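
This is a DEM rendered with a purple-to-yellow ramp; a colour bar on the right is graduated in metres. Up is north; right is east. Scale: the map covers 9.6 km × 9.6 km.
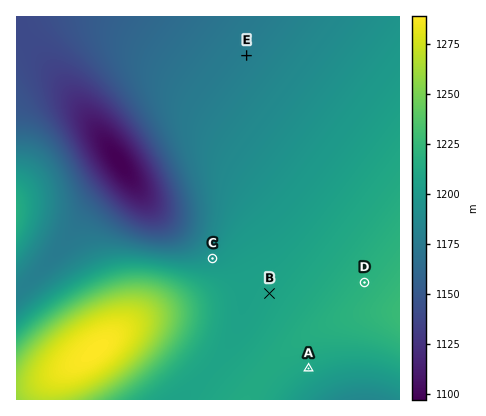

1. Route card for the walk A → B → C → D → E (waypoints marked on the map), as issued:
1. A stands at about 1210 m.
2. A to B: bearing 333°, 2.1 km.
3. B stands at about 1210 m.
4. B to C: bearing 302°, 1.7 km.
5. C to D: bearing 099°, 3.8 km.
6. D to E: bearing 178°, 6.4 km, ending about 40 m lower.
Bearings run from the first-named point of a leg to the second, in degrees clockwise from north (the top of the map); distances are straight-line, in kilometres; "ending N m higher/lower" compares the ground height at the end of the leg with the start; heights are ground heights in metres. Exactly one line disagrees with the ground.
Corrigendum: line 6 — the bearing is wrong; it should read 333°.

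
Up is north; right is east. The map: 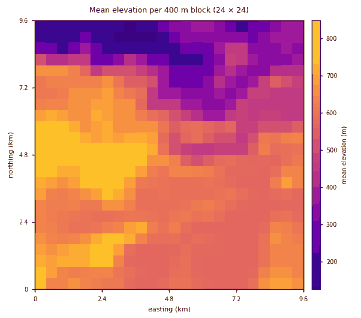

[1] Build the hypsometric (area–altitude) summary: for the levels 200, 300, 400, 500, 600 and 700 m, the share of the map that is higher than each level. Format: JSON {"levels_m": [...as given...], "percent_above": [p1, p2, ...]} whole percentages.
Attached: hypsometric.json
{"levels_m": [200, 300, 400, 500, 600, 700], "percent_above": [96, 90, 80, 70, 39, 13]}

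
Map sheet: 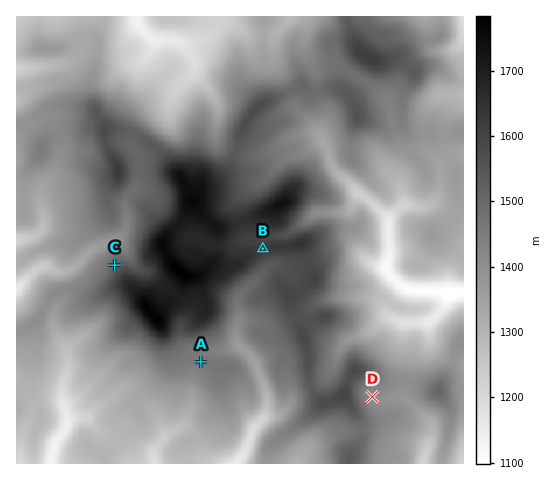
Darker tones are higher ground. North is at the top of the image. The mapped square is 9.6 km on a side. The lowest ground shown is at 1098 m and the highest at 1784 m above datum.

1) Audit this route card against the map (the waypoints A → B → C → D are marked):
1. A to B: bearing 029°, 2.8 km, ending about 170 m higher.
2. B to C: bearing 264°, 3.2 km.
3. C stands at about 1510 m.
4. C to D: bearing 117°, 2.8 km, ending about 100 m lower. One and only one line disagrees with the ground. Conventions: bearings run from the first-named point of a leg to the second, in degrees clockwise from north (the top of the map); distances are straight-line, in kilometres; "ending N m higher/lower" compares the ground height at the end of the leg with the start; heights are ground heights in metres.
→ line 4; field distance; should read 6.2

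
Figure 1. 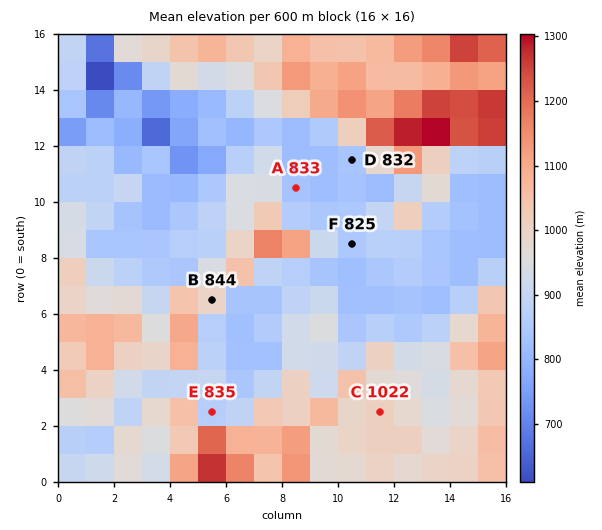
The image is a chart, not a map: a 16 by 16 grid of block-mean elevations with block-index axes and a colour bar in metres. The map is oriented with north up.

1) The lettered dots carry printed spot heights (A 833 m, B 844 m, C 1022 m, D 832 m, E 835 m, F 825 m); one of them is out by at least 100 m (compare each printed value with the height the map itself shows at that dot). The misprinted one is B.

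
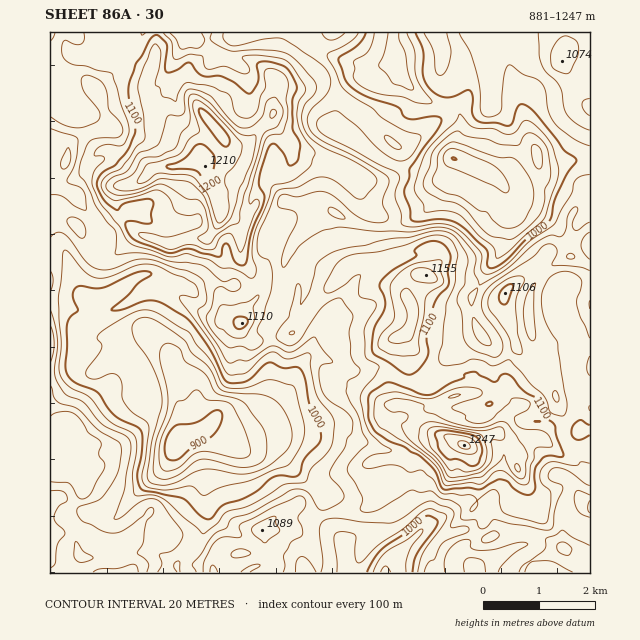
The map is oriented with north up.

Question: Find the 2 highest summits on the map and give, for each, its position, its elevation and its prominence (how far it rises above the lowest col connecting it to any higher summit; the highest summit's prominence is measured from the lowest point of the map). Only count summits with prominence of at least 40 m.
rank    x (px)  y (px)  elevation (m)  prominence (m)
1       464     445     1247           366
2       205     166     1210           155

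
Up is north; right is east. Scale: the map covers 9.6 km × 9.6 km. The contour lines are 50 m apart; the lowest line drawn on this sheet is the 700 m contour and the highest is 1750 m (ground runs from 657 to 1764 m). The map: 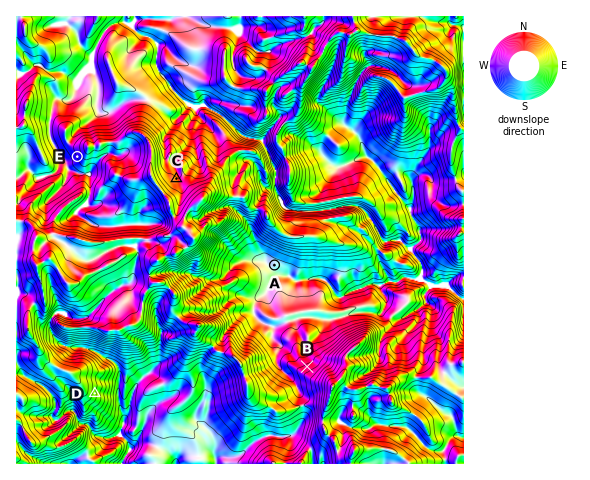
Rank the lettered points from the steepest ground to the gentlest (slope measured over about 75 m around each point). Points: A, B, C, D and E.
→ D E B C A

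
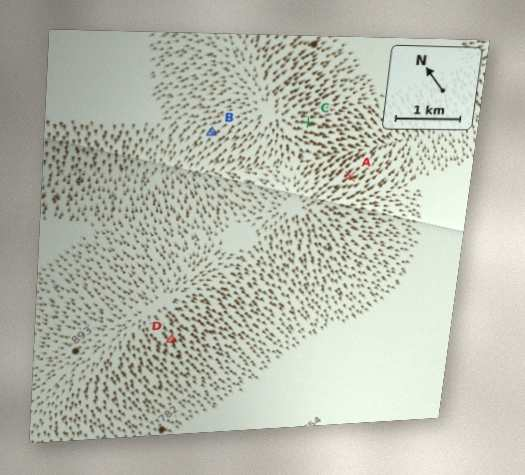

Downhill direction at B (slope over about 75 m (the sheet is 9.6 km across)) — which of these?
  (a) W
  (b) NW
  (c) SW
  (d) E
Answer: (a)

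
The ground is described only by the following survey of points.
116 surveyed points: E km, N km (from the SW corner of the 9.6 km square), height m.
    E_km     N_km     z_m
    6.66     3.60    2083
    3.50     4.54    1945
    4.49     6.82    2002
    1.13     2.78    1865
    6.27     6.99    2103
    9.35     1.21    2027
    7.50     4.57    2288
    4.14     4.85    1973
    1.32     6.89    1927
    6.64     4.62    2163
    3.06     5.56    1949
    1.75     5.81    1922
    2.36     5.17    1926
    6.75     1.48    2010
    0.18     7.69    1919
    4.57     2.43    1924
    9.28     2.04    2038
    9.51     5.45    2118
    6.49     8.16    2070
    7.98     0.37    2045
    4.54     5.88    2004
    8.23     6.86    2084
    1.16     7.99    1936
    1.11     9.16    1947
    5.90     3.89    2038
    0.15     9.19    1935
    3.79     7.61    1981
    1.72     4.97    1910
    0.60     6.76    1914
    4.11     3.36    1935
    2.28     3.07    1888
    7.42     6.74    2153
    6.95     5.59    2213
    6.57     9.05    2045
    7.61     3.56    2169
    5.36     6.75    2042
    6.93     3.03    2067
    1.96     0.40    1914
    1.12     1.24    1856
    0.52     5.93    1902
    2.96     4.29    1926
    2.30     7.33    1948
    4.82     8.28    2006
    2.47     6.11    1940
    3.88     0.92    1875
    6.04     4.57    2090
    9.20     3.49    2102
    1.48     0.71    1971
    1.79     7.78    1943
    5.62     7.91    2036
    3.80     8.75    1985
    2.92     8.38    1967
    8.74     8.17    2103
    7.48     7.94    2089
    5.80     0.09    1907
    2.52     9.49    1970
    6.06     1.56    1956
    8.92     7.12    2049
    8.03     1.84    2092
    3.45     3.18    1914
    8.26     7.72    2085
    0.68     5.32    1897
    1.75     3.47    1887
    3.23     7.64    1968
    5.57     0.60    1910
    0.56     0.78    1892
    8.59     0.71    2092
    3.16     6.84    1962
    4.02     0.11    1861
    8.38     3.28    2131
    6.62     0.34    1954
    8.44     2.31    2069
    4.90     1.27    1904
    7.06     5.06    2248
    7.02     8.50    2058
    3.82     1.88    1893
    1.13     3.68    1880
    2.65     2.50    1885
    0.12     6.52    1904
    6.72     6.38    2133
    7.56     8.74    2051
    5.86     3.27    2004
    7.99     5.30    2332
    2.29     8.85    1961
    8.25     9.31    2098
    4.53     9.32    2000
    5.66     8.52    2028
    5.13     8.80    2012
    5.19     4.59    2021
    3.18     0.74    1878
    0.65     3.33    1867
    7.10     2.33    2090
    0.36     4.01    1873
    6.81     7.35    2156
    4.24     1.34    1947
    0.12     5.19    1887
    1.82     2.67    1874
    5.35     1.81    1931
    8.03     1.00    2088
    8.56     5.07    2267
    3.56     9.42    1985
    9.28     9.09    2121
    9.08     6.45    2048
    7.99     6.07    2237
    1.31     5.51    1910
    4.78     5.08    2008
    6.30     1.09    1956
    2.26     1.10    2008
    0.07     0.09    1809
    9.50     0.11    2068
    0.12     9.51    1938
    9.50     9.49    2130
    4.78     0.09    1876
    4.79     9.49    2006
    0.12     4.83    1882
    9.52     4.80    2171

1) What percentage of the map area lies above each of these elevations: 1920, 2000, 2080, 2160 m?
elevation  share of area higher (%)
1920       76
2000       44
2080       23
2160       7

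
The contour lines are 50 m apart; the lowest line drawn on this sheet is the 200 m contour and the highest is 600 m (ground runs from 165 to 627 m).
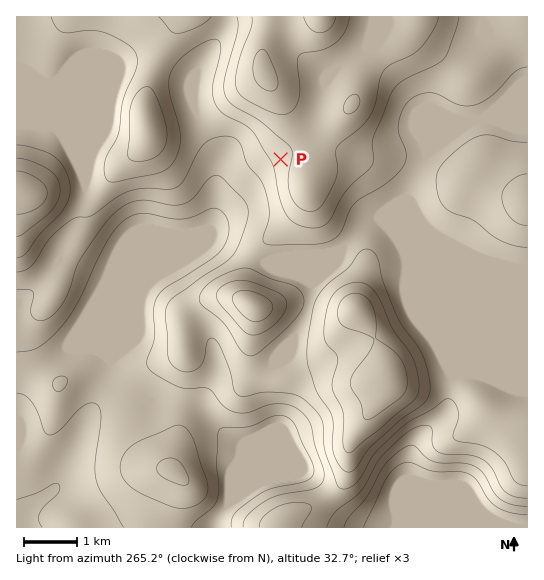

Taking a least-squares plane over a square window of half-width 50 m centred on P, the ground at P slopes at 8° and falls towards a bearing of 256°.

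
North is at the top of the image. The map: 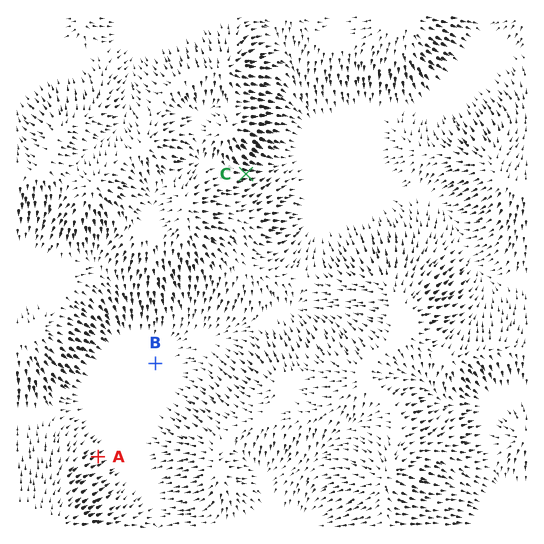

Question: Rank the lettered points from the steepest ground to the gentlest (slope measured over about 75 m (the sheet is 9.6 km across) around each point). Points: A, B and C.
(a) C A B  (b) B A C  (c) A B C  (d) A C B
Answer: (a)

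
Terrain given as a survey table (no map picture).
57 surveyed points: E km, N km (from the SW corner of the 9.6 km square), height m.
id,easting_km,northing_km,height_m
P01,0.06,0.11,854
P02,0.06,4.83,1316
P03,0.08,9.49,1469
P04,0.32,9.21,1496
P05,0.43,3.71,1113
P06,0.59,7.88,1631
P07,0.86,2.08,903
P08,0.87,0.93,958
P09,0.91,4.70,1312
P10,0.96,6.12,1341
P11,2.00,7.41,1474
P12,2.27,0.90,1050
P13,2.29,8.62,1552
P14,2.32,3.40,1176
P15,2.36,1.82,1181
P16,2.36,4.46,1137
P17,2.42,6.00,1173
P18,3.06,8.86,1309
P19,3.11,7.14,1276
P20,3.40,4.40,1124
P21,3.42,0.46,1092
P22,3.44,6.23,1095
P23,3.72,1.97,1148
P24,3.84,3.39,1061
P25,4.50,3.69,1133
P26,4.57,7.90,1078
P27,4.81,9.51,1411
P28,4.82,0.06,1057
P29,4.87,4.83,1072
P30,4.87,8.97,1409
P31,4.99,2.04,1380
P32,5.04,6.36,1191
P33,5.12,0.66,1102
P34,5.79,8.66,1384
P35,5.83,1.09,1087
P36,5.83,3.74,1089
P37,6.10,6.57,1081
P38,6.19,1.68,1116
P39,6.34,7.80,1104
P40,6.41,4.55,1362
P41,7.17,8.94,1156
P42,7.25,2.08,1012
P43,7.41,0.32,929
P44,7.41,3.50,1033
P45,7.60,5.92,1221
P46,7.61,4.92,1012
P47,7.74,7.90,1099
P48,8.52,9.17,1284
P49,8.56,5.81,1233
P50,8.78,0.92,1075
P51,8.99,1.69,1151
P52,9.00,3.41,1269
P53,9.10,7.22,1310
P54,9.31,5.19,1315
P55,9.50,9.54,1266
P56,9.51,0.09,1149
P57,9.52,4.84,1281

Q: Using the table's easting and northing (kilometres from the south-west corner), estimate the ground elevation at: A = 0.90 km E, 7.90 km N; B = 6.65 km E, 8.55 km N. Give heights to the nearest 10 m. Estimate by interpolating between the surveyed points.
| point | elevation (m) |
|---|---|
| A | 1500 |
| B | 1140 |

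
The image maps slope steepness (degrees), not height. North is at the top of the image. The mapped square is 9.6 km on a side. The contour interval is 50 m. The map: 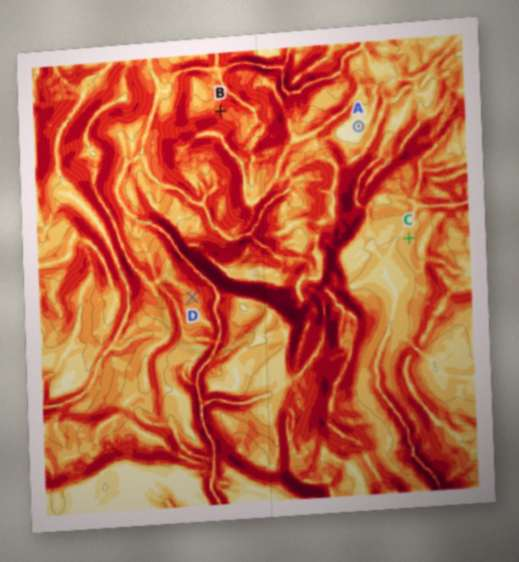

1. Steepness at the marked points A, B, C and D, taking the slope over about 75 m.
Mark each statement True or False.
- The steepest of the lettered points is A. False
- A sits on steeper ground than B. False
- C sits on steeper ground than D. False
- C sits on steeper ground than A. True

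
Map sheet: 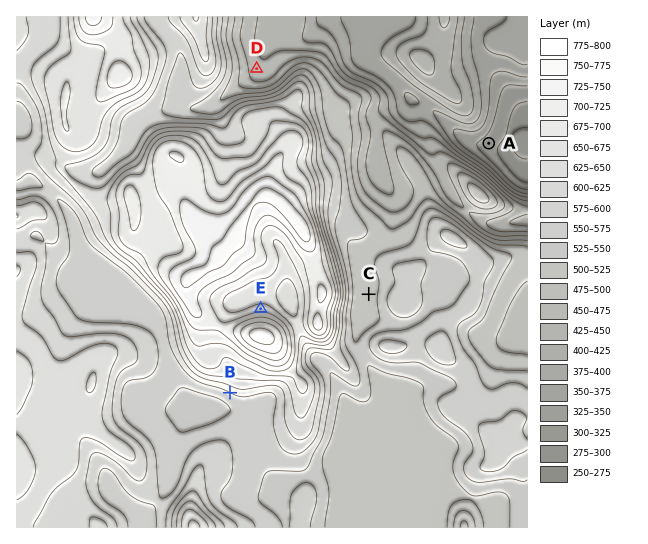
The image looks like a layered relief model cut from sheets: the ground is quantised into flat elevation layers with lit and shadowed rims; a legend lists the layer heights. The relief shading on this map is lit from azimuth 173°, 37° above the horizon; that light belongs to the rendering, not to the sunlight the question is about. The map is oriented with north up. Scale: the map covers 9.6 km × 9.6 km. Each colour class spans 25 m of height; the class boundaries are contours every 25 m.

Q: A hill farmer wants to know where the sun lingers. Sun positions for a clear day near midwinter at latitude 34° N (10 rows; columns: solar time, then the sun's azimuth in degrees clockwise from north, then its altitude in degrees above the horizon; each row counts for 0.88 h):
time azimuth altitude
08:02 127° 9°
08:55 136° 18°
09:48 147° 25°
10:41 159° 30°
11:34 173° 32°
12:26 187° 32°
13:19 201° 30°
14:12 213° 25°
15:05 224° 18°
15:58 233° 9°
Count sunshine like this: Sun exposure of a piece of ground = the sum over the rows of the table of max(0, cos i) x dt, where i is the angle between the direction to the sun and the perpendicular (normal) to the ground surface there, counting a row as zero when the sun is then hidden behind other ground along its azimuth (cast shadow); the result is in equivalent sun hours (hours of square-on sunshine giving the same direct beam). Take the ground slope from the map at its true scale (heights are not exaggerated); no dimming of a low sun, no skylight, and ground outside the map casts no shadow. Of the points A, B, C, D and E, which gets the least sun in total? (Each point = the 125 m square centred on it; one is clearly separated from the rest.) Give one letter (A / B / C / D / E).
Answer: E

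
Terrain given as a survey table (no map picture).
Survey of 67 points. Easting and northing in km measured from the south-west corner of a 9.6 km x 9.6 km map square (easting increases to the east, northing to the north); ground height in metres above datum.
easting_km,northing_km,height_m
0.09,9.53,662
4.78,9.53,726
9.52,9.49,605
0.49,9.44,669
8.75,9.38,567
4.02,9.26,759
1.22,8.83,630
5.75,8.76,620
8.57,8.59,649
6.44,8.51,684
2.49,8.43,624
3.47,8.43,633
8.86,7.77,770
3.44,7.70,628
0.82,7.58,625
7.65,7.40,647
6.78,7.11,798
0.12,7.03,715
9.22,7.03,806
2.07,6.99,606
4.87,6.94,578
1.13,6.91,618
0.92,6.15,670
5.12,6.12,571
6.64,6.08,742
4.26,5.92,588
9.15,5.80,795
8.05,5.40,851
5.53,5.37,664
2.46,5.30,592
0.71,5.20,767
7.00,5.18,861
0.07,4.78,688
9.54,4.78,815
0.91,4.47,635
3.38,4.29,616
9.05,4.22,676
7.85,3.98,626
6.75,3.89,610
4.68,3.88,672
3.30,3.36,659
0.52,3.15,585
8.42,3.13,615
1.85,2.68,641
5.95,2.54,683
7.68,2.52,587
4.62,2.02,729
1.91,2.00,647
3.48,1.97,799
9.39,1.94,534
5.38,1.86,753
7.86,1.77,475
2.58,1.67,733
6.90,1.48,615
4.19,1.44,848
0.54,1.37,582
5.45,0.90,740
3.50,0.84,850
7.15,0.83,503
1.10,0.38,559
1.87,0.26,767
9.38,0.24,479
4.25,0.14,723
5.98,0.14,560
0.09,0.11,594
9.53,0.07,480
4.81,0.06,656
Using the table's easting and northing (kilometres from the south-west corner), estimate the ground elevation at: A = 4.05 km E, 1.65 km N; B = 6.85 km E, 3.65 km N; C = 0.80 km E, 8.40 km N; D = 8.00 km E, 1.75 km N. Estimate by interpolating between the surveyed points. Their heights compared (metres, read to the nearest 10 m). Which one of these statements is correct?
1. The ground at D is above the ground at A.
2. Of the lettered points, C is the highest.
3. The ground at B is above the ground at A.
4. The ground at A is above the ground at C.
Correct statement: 4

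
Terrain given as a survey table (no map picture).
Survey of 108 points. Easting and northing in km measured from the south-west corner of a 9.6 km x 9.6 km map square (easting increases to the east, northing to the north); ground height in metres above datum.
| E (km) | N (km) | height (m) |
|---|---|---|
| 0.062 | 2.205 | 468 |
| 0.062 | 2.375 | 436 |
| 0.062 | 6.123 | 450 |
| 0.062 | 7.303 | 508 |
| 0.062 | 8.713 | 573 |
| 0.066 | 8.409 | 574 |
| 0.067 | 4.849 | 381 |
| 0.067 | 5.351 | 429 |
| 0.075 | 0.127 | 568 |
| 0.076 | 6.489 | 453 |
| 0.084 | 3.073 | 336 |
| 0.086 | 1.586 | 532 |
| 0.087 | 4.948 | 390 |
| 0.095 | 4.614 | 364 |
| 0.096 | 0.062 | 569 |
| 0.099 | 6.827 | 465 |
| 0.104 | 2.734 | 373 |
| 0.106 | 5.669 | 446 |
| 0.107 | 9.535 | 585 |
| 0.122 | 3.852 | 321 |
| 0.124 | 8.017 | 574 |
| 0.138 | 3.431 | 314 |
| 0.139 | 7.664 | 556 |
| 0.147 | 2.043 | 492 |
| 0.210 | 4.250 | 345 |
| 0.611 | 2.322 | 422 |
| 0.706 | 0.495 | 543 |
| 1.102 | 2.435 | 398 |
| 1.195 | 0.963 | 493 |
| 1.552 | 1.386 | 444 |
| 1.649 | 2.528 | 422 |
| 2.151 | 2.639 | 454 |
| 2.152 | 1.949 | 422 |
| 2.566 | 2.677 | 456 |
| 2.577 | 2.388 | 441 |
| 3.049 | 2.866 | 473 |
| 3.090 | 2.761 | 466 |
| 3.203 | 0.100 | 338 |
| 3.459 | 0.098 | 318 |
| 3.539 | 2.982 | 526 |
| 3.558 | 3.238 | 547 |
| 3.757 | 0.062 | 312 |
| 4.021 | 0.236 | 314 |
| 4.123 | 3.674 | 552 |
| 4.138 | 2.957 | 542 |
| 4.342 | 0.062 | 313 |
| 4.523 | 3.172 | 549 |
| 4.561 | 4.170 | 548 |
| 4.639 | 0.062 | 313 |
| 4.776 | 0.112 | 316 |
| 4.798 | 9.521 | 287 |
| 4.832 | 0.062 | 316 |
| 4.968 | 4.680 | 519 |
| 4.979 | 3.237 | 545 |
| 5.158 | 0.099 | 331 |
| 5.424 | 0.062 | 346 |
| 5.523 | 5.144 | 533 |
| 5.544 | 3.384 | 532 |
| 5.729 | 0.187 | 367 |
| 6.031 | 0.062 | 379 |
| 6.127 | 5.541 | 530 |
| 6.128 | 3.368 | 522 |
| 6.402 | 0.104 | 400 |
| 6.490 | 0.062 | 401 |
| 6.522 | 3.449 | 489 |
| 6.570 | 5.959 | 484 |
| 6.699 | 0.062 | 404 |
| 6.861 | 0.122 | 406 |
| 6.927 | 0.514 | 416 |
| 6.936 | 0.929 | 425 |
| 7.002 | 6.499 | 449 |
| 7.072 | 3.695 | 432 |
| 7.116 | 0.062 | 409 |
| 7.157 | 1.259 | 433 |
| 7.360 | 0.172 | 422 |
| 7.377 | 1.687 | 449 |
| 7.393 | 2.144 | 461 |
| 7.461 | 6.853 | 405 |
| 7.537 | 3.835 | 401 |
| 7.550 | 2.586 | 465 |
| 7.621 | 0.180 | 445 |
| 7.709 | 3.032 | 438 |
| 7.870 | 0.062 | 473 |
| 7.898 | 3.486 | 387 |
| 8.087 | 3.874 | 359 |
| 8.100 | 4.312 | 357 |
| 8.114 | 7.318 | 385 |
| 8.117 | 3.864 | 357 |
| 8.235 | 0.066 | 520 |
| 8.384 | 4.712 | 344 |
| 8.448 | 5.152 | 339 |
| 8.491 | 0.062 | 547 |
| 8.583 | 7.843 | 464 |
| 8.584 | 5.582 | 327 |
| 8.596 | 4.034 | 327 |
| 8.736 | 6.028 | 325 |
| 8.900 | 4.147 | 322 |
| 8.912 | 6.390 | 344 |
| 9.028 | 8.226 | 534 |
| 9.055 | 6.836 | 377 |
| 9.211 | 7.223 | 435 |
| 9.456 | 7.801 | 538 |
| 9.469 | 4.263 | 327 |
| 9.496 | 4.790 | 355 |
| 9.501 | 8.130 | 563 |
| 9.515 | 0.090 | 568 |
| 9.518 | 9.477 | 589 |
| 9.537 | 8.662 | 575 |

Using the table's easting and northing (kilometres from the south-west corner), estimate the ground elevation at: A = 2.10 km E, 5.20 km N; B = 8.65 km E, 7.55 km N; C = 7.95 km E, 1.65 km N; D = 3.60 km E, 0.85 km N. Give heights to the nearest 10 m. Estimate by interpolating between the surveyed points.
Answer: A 430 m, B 430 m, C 500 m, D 330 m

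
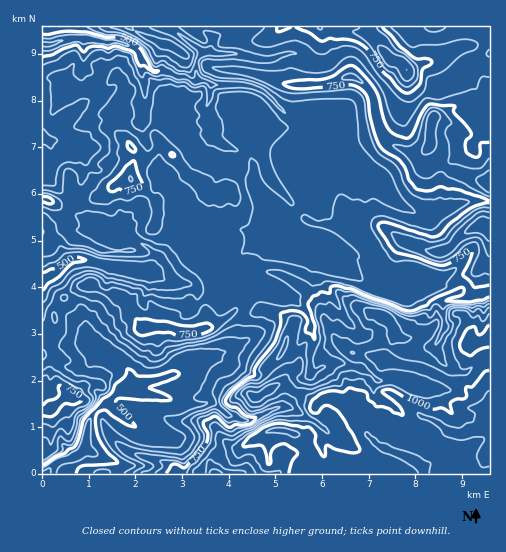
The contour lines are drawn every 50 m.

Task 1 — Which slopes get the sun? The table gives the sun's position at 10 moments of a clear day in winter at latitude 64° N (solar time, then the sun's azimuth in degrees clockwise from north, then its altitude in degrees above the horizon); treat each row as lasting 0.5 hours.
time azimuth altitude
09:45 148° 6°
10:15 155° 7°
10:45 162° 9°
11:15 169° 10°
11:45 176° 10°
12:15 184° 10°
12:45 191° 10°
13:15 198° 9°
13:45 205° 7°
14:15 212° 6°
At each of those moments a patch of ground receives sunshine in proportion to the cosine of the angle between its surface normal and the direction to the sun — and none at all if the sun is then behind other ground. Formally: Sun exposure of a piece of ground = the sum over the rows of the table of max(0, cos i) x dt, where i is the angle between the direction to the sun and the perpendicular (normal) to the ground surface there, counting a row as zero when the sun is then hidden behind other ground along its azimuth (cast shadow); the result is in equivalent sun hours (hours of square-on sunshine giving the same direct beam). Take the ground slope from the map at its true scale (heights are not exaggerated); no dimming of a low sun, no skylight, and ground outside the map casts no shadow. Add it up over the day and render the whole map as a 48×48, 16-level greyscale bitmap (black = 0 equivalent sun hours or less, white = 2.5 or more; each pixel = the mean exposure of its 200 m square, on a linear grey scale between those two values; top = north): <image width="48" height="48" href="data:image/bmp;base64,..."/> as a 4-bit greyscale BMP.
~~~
<image width="48" height="48" href="data:image/bmp;base64,Qk32BAAAAAAAAHYAAAAoAAAAMAAAADAAAAABAAQAAAAAAIAEAAATCwAAEwsAABAAAAAAAAAAAAAAABEREQAiIiIAMzMzAERERABVVVUAZmZmAHd3dwCIiIgAmZmZAKqqqgC7u7sAzMzMAN3d3QDu7u4A////AMIiIREQABERJe3ribcyI0VodEVXdVVVaP0wAAKtpzAAA3ecl1YyMzQxE2eFETVWaFzZAUuTAAAAADZqt1ZmUkITWIQRI0RDMnbrRpYAAAAAAUMBeYmpYxJFhRIzRGiYU5upZWEAAAAAFTAAAmdSESVmQjRDRWU1d7qXhTAAAAESQwAAAAAABIZmM0Mlh0EBJImM9wAkMhAAAAAAEAAASXZ2QiE3MAFmVhOb3UMyEREAAAFXpQAAJXdkMQVhAAERExIxA/cSM0QyEAAmNZMiEDIRIWUAAAABETMAFFdjMzMiEQAAABUwAAAAAAAAEkVSMhAAAAV2iGMyIhAAAAAiAAAAAiE1eFEAEQAAAAEom7dDIhAAAAACAAAAN6p1MQFGIBAAERN629qFQyIRAAEQARJ5hCERAAR5lUMRI1e93Kz+yWQxAAJBEVhBAARlQRRnjFdkNGnNypzv/7ZDEAFCAlIAAkdliiEiI0dVVnmGZ3dERplkMhEkFEABeHQhFGEiIUVHd4dlEAAAABRlZVQSJyEXmXMRABZyACJ4mnlkABAAAREzNTEAMwBoQhAAAAEgABOIyqlzEQAAABIiEAAAEAJBAAAAAAAAABEa21IQEAAAA0MiMREkIAIAAAAAAAAAAQABIxAAAAACVmU0RWhyAAAAAAAAAAAAA3EAAAAAAAJohkRFhlMAAAAAAAAAABEARqggAAAAEjaIUzRDEAAAERAAAAASWccgJ8mFJZmsqIh0MzRTIiEjMzIAAASM2621JTe+1hAAKslTRERVRERERDMhADiWMAKtmSZhASRGvJZUREREVEREVEQzNqYQAAA9+3ZlNFZmQ1VERERVVERFREM0RjAAAAABVJlUZ3hlU1VVVnd2VEREQ0REMQAAAAAAAPpXm7mZVUREaZmXRERUM0REMQAAAAAAAEEmRorLpjRFiHd0REZDNEREMhADd1QhEwAyETectBNYcyQzRXUjVEREMzNpupiIrAA0IgBFIzR5YxADRlI1RERDNEV5iIiHUxAQEBERNVeCAAATVTNEREQ0RWiHd3UxACEAESMiRXpgAjREVERTRDRVV6yod2QQADIRERNXQmMSM0REVVVTMlVVaMuER2UxEjMyRmZiE1ETRDVVVGZmI0RFWIMAJUNEMGd4hoYQAhEjRDRVVFZlVkREVzAANURlNHdDVjIRESM0Q0VEVUIUdVVEZyAAJXYyZGd0I1REIkVVQmVVVTBHVVVVViEhESElQ1VnQhRkMkZlVDVVVBV2ZmVVZDNEEAAjI1RWZkI2QzRERCMzIFzd3LqZoySZQAAAJFRENFYyIhEAAAAAKvuZu9//kTjcYRIzMzRDIzRCAQAACf7v1yAAAAJVAYu7ZENEQwAkJDERACStaFMhAAAQAAAABM1yWYZERAABEAABBt24UAAAARAAIyAAKaQQATZkRQAAAAAAbLtQExZnmql3eHZFqiAAABJFVGEAABFN+SABh1NERYmZmqzeowABIzMzRJqZnP/8IAAnRpZDMjeImWRUQwASNFVERA=="/>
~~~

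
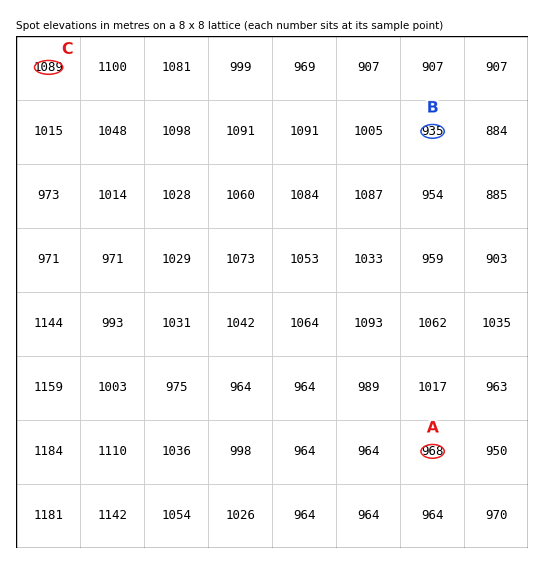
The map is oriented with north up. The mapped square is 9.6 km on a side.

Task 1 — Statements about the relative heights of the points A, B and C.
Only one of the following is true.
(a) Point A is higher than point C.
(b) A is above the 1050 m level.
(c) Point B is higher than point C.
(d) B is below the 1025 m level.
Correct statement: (d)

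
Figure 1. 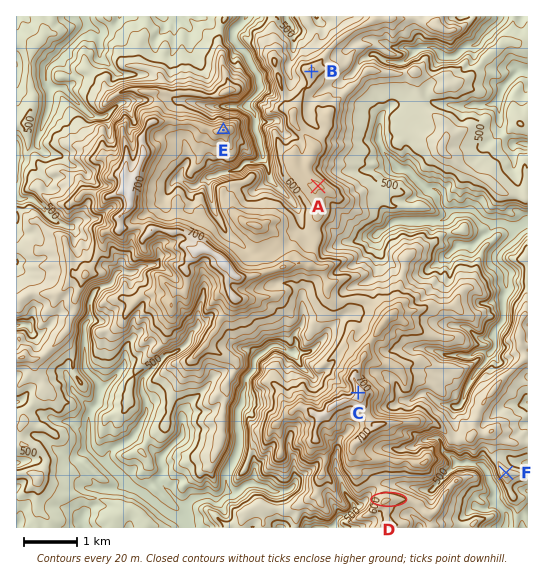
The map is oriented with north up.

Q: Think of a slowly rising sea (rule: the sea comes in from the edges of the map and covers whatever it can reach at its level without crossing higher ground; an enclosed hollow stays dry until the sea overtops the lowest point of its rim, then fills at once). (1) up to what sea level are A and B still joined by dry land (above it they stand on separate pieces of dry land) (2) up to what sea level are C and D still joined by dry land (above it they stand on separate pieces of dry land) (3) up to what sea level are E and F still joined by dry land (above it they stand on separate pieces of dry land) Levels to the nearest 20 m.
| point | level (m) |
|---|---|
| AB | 600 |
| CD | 580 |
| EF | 520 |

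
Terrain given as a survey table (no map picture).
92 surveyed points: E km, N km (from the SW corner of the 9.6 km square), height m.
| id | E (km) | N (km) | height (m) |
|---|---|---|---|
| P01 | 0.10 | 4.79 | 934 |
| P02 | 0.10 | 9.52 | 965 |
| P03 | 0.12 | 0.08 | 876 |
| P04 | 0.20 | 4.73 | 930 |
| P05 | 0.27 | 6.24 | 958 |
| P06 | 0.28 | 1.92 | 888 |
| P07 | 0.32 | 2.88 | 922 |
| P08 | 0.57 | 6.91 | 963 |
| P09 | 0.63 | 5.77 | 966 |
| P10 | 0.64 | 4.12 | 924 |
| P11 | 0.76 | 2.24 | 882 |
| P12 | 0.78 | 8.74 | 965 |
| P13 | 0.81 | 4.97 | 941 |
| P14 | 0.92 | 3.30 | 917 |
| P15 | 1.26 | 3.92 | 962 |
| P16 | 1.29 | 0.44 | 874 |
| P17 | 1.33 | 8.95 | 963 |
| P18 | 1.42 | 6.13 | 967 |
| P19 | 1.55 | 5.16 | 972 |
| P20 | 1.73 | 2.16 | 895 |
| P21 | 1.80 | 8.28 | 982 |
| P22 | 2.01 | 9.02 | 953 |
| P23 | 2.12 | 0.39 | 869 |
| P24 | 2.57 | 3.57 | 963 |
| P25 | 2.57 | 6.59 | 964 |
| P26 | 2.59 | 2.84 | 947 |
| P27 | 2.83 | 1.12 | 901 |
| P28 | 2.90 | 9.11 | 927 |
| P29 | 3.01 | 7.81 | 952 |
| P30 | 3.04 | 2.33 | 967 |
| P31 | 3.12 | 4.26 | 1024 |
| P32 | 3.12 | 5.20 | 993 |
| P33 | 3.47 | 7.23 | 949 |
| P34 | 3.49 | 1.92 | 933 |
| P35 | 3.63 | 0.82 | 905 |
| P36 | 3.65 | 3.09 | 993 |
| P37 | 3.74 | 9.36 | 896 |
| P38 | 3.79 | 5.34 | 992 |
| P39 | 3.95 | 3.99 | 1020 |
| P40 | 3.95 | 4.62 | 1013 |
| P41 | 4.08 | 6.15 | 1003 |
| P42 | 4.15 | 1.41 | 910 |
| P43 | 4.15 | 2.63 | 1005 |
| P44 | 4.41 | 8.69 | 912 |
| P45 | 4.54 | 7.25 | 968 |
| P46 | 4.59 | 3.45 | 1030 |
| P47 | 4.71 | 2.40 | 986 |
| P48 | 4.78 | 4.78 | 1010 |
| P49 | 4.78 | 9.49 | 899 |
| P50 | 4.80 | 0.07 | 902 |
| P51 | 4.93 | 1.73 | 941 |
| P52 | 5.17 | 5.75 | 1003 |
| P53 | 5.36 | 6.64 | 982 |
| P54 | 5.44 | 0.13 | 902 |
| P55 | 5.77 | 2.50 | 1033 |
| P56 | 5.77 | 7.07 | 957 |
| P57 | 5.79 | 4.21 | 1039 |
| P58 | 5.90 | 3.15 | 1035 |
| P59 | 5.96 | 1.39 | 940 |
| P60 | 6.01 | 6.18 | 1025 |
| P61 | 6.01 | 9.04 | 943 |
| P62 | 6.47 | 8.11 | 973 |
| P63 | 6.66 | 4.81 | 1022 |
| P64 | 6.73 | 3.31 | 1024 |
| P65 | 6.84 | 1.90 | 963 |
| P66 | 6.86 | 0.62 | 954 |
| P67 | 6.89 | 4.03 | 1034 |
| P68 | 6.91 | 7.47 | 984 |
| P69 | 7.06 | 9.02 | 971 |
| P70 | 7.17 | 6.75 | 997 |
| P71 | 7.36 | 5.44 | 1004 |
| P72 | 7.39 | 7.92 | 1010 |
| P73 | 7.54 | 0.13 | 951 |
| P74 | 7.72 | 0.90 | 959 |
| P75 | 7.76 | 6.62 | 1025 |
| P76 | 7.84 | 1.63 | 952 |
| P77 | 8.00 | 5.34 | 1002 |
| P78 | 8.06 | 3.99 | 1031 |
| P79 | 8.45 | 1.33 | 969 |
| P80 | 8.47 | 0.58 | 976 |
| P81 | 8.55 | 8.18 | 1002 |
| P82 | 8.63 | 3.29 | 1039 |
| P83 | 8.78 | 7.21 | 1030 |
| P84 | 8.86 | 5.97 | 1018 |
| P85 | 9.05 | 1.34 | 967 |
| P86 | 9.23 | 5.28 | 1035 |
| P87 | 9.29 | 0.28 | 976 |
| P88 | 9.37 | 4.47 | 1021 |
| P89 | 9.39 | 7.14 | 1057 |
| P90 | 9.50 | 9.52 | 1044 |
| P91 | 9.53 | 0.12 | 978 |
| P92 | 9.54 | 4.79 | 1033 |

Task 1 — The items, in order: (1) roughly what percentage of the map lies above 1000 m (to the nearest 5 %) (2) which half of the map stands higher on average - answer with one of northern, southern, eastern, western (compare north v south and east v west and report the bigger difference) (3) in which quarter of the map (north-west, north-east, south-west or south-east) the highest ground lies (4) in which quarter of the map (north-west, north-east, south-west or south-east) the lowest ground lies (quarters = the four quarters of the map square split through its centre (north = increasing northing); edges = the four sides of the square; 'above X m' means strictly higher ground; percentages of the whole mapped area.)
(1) About 30 % of the map lies above 1000 m.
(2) The eastern half stands higher on average than the western half.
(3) Look to the north-east quarter for the highest ground.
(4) Look to the south-west quarter for the lowest ground.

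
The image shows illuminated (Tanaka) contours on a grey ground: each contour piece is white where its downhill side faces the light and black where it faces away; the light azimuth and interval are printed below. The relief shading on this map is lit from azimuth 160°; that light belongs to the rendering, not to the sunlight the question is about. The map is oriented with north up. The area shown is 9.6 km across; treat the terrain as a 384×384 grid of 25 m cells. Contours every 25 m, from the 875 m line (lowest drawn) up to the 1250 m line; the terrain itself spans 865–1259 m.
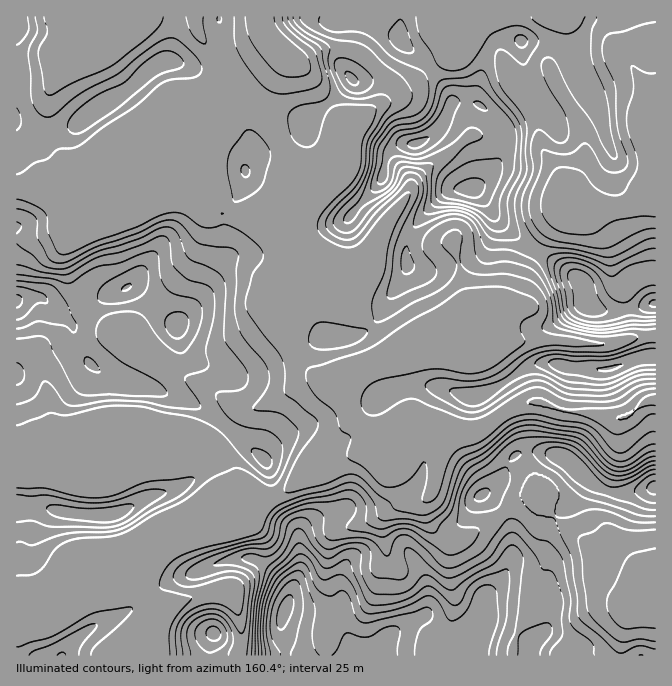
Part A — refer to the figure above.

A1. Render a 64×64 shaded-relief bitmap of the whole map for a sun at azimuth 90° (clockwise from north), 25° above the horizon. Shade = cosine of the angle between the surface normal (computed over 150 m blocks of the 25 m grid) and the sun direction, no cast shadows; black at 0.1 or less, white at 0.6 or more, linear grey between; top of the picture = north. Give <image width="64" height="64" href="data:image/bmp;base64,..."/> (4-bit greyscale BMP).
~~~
<image width="64" height="64" href="data:image/bmp;base64,Qk12CAAAAAAAAHYAAAAoAAAAQAAAAEAAAAABAAQAAAAAAAAIAAATCwAAEwsAABAAAAAAAAAAAAAAABEREQAiIiIAMzMzAERERABVVVUAZmZmAHd3dwCIiIgAmZmZAKqqqgC7u7sAzMzMAN3d3QDu7u4A////AHiInNy6qqqFNXrMcAKLy6mZqqvMuqqZzuua3cqqvKibiId5zMuqqoQkad6QAovMuYmpm8y7qpm+65nN27vduZqqmHebzLqqhCRp75ABnNy5mqmavLu6ma3sqazdzdy6qqqqmHiru6qWNGnucACM3bqruYmru8qIrO66m+7dy6qqqqqqmJmruqllecxQAHztyqzamIib24ec7sua3+3LqqqqqqqqqZmqqZiJqUAAW+3Kreypd4vbdozuy6rf/bqqqqqqqqqqqpiYmqqoUABK7smu/aqGe8pmi93bqt/tuqqqqqqqqqqqmHd5u7liADjfyb79qpd7yXZ5vdyr3+y6qqqqu6qqqqqpdmeauXUyNr/Jre25iJzJdmec3Lvf7KqqqqrMuqqqqqqHZmeIiIZFrtmM7bl5vcqHZnrdu97bqrqqqrzKqqqqqqmId2Z5l0Wu2XrdyHrdyod1ac3L3cuquqqaq7uqqqqqqqqZh3d1Na7aibynjNypmHZpzLvduqqqqpmaqpmbzLqqqqqqmFIlvty6u5eMyoiZh3nLq8uqqpmqqYiZmZve7KqqqqqpYjaszLzMuZqnZomZibuqu7qpiJmqmZqpmb3ty6qqqqqFRXq6vN7bqpdTWKqru6maqph3iKqau6qYibzN3Kqqqql2aJmb7su7uEEmrMy6qZiYiIh3qau7qph3iavNyqqqmrqIh4reypq6URSL3Lqph3iZh3eqqqqqqpiJmavMuph63KmYis26mapzJHm8yqhmi8uFVaqqqqqqqqqpmau6lnz+upmavKqYmoQ1aJu6hme+/YU0qqqqqqqqqqqqmql2jP/Kqqu6qqmallZWealmi+/9lUSqqqqqqqqqqqqql2is3tuqq7qqqZqod1RHmHet//2XZqqqqqqqqqqqqql3iqvN3Lqquqqpm6mYZDWJmazv7Jh3u6qqqqqqqqqql4mqq7vMy6qqqqmqqqqWRXmqq83bmIi7uqqqqqqqmZiJq7qqu7zMuqqqqqqpmqp2ebu6vMuod6qqmruqqZiImavMuqq7u7uqmauqmYd5zLqaqqqqqrqIq7mIqqqZmJqrzLuru7u7uqmIq7qId3nN3LqYiJmbzcu7uXiJmZmru7zLqqvMy7uqqYiaqoiImavdy4Zomavdy8y5eImaq7u7u6qqu8zMu6qqmZmZiJqpiJvLhmiYrN26zKiIiau7u6qqqru7zMy6qqqqqpmZqqqXZ4l2iZmbzLq7mIiau7uqmZu7u7zMzKqqqqqqqqqqqqmGVmeqmZiKqqqYiJvMuqmIrMu7zMzKmZq7uqqqqqqqqph2eKqpl2aIqpiJvMuqmHi83MzMy7mIiavMuqqqqqqqqZiZqZmZh3i6qZm8y6mHeL3d3MzLqYiJq7u7qqqqqqqpiIh3Z5q6mcupqrzLqYd4vd3d3LqqmZqqmau7qqqqqqmYZDRoq7qZ3Kq7qrqpmZms3e7cuqqaqqqHm7u6qqqqqqlRA3q7uXfcu8upmau6qqvN7tyqqaqqqpd6u7u6qqqqqFADi8ynZru8ypiIm8y7qrze3Lqqqqqql2iru8y6qpmYQASM3Kh3qqu5iYiKzcu6q83cuqqqqqqoZpq7zLqqmYcwJq3rmam7updomYi93Lu7vMy6qqqqqqlkerzMqZqph0JHvdqJqrzMllaJiJvdy6q7vMuqqqqqqXR7zMuXiqmHZWm8yXeJvN24ZniIis3cuqq8y6qqqZqqdHvcuoZ5mYmpmrupd4i83cqHd3d4rdy6qry6qqmHi8uFaty6hVeavMu6qpiIiM3duqmYh2aL3Lqqu6qqmGWM7aZYzLqENqzu26qpmZiIvN26qqqZdnrLqau6qqqoVHvvyFWcynM3zv7LqqmZmZm8zKqqqqqZiaqZq7qqqqlkWM7rY1ipZGrv/sqqqqqqqru6qqqqqqqpmZmZq6qqqpZFjO6kE2d4vf/+yqqqqqqquqqqqqqqqqqqqYeby6qqqWM2z+gQN4rO///bqqmaq6q6qqqqqqqqqqqpdovLqqqqlQGf+jE3ibzv/+uqmJq7qruqqqqqqqqqqql2i8yqqqqnEG7pZVaJq87/7KmYiby6uqu7qqqqqqqqqXeLzLqqqqggS6iah3iavv/bqph5zsq6qqq7qqqqqqqph4q7qZqqqDAneLy5mZmu/8mbqHrduqqqmry6qqqqqqqYiruZm7upQRRorNypmJ3/qKy4jO26u6mJvMuqqqqqqpiKupiby6lzE2d4zbqYnf6ovKid7Kq7uYibzMqqqqqqmZqpiJq7qpU0eFSMypm+/JrLmK7rqsy5d4m8zLqqqqqpmqmZmru6l2Z3U1q5m97am8qIvuuq3cmHeJrMzKqqqqqpmZmZmZmah3hjSKq97bmruYnO26rdyph3iavNyqqqqqqqqZh2V7ypiHRIqs7bmruoit3bqt3LmYiHiKzLqruqqruqmFI4zLmYdnmZvdqaypib3cuq3dupmYd3iru7y6qry6qXMmrLqIiJqoityZvKiKzdyqnd26qZmHZom8zLqry7qpYki7mHiau6l5u5rLmJvdy6md7bqqqZh2eKzLqbzLqphUaZl2eLzLqYipisypm93KmZ3tyqqqmYd4q8qazLqpdVZ5mHd6zbqqmJiK3Lqqzbqqne7LqqqqmIibuYrdupdEV4mpiIrcqqqZmJrMupq8uqqu7suqqqqpiJu4et26hCR4mqqZmtyqqqqZq7qqmauquq"/>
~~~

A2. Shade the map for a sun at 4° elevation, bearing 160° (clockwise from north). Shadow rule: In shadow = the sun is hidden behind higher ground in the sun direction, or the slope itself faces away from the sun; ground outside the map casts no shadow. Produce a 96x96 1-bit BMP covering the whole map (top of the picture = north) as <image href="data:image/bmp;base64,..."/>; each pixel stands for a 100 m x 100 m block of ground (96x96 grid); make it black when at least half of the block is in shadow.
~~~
<image width="96" height="96" href="data:image/bmp;base64,Qk2+BAAAAAAAAD4AAAAoAAAAYAAAAGAAAAABAAEAAAAAAIAEAAATCwAAEwsAAAIAAAAAAAAA////AAAAAAD8AAGAPAAAAAAAAD//AAEAPAAAAAAAAH//gAGAPAAIAAAAAf//wAPwfAAeAAAMB///4AP/fgAfgAAPD/7/+AP//gAf4HAPD/7//gP//wAf+HgGD/x//4P//wAf/HgAAHw//+P//4Af//wAAHgf//P//4cf//wAAHAAYAv//8ff//4AAAAAAA/5/8f///8AAAAAAA/g/+f///+AAAAAAAf4//e///+AAAAAAAf////////AAAAAAAf////////gAAAAAAf////////0AAAAAAf////////wAAAAAAf////////wAAAAAAf////////yAAAAAAf////////iAAAAPgP////////gAAAH/4D///////HAAAD//+B///////AAAAD///gf//////wAAAD///8P//////4AAP7////P//////8AAf/////v//////+AA/////////////+AB/////////////+AD/////wf///////B/////+Af/f////////8//AAf/f////////8AAAAf+f////////8AAAA/+f////////8AAAAf/b////////8AAAAP/x/9//////8AAAAP/z/4//////8AAAAP4T/wf8P///8AAAAPgD/8MRz///gAAAAPAB/vgP9/wPAAADAAAAgP////gCAAAPgAAAAH///+AAAAAfAAAAAAP//8D8AAAeAAAAAAD/////AAAYAAAAAAD/////8AAAAAAAAAB/////8AAAAAAAAAAf////8AAAAAAAHAAP////4AAAAAAA/wAEH/wAAAAAEAAA/wAAD/gAAAAAOAAA/AAAD/gAAAAAPAAAcAAAD/wHgAAAPgAAAEAAD/4P/wAAPwAAAOAAA+wH//hwHwAAAHAAAcAF//78D4AAAHgAAAAE///+B4AAAHgAAAf/7//+AwAAAHgAAA//7///AwAAADgAAA//////gYAAADwAAB//////geAAADwAAD//////wfgAADwAAD//////8f4AAD4AAH//////+fwAAB4AAH///////QAA+B8AAH///////AAA/B+AAH//////+OAA/g/AAH//7///+eAA/wfAAH//z///8GAA/4PgAH//z///4AAA/4P8AH//i///wAAA/8H/gH99AP//gAAA/+D/gDwYAD//AAAA/+B/4DgAAB/+AAgA/+A/8DAAAA/8ABwAf+Af8AAAAAPwABwAf/AP8AAAAACAABwAP/+H4AAAAAAAABgAP//hAAAAAAAAAAAAH//gAAAAAPgAAAAAH//wAAAAAPwAAAAAD//wDgAAAP8AAAAPD//4HgAAAP/AAAAfx//4fAAAAP/gAAAf4f///AAAAP/wAAA/4P//+AAAAH/8AAA/4P//0AAAAH/+AAA/wv//wAAAAH//AAA/j///wAAAAH//wAAfP///wAAAAH///AACPvB/wAAAAD///AAAPOB/wAAAAB//+AAAAAB/wAAAAB//8AAAAAD+J+AAAAf/4AAAAAD8P/AAAAD/4AAAAABAH8AAA="/>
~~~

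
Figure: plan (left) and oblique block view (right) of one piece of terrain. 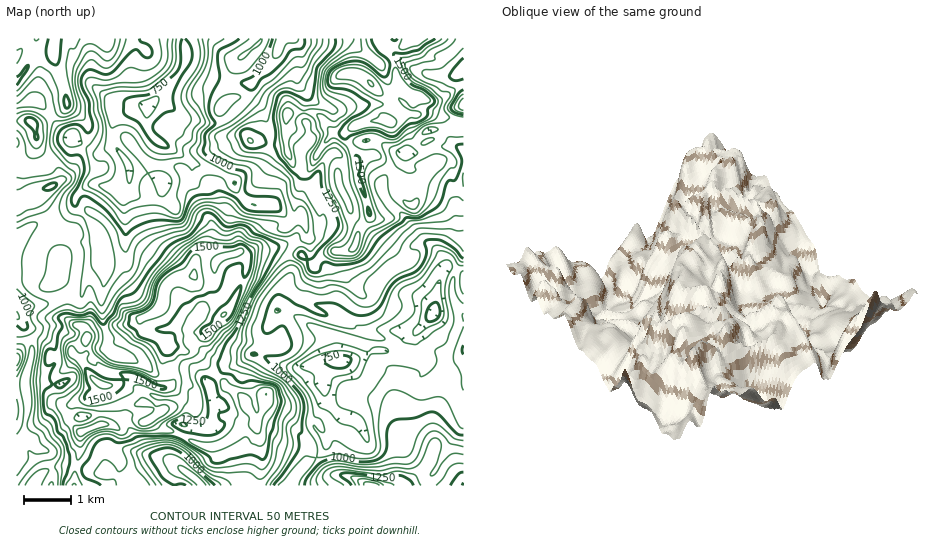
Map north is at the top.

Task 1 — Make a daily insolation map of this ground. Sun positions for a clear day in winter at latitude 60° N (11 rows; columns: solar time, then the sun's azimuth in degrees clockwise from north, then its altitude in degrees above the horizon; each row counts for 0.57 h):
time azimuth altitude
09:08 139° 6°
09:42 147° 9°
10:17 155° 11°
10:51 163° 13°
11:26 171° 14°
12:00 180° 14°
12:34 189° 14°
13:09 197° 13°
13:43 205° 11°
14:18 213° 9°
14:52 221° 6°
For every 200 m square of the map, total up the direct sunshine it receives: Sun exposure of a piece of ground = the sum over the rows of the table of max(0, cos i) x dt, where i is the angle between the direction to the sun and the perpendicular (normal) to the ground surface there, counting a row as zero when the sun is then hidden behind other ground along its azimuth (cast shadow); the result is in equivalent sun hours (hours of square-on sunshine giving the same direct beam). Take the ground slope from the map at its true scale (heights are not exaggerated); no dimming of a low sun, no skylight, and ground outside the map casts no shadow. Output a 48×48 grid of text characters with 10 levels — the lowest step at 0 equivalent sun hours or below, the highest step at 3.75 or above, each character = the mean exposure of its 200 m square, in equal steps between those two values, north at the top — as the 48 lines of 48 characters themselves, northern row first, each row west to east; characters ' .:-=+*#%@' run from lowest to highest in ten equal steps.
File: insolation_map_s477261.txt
=:.:--=**===-:::-::=-    .-..  ....  .-: :*%@%+=
-.:---+***++=--::.::-:  .--           :==%%#+==+
.:=+=-+++***+++=-:..:----=:            :.:----++
.+*+=-=++##+++***:. .-=++-.     .  .    .   .--:
=*+==:--+##***##=.  :::--:      :-#%*-  :       
#+==-.. :+**##*=:..::..         -#%###+.-=     =
- .:-:...::-==-::-==:...  ..    .*+==*#+:-==:.+=
   .=*=:...:.   .-++-::.   ..     ..    ..-=*=. 
.  .*@#-  .    . .:-==.    :=++*-     .: -+##+: 
*+:-*#*=:.    .....        -=-.:=. :+%@#*%@@*+=-
+=--:..--::.   .. .::::-: .:=+=-:-**%##@@%#. :+*
:+*:   :-:.-.    . .:===*#+-=-- :%%+   =%#+==::=
:=+:   ..  :-.    .-=*##@@#*+-:.+=:=..:::..    .
--:    ... .::..   ..:-++==+**:+#: --=*+. .::-==
      .--:......:.      ..:-+*-*=-:-=-+=....=**+
    :+=.     .   .       .:---+=-=--=::::::-==+-
 :-+*+-      .           .:-:-=--+=:+:.:-::-====
-=++=:                      .-+=-+*---..+-.=++=+
+**=:  :                     :-=:-+=--. :%@%%*==
%#+-.  .-.                     :-:-=:+*=*#@@%*++
*-.--:..:-                     .:. :.+%@%##%%%*+
:.::..::.::                         :+*****+#%*+
::-.  .....              .::=:   . .+*+++=:.=%@*
::::::::           .:.=*+-=++** -%@@@#**+-:=++##
--::--:.           :-=++-=+*#%#==*%%%#*+-+***=:#
::::::.          ::--=--=+*#*=+@%#*++*=-*@@#+-.-
=-:--.         .=+++==-.=##*=-+#%%@#=-:+###*=-::
**+=:          :-=*%*=::*#*+==+*#*+*+--+=--===-.
==-:           :-=++=: =**=====--=+=*#*+-::--==.
-:.        .  -*+==:..-**+=:.:++-:-++**==+=: .--
 -===-.   .:=+*+==-  +@#*=-  .:+##+=+****++.  .-
  ....- . -##=. .::-=#%*-:. .::.:+##*=:.::.  .::
 .. :  +-  .+@%-.::*@#*+:   .::---==+*#+:   ..:.
 :: -- :     .=+++-=*+-:   .:-+****#*=:---:--:.:
-::-:*+       .+#*#*==:     :==-:::::..  .::-::=
+:--:+#:       :::-++.               :-:.... .--
-:-:-.:=.  -*=   :::+-          ..   ::..::.:=--
.--    :+++==*%++==.:--          .............:-
.:-.  .-=##*-  -==-::-*=.:--.     ::...:...  ..:
::-+=-*%%#*+=+- :=+-:.:==:+++-:.  ... .....  ..:
-:=#*=.   :=- .*@@%*-:::=:=+++-:         .    ..
==**==  -*--#%@*: .-:...---=-+- .       ...     
=+++#+*%@@@%%@@@@=     -++=+-::           .     
: -+*+#*+==%@@@@@@@=.:+*=++==-::            ..  
..  :=++--=::===+#@@%#+=+*+==+=-            ::  
.   .:-==+=-:...:=#%#*###**++*=.           .-:  
.  --..::.-=:  .  :%@@%#****#+.  ..        ::.. 
 .-+-.    :-:.     -%%+==++#*-.:=+*#-     .. ..:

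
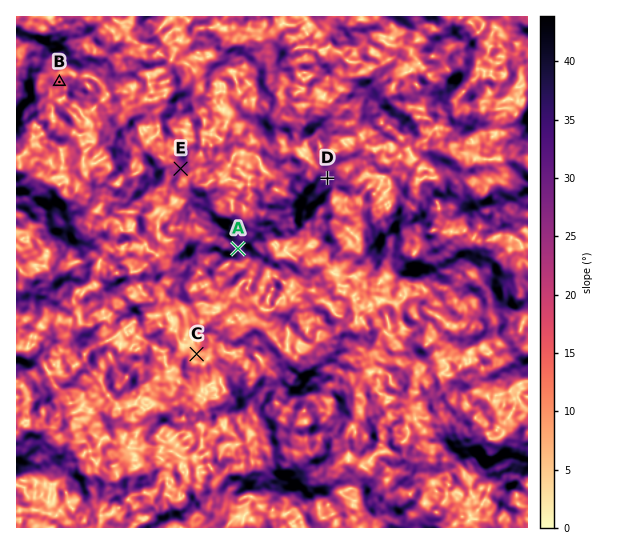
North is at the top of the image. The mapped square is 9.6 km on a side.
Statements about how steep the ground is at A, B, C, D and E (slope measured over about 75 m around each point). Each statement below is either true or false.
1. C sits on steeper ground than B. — false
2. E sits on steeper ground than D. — false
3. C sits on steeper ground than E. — false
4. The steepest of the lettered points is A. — true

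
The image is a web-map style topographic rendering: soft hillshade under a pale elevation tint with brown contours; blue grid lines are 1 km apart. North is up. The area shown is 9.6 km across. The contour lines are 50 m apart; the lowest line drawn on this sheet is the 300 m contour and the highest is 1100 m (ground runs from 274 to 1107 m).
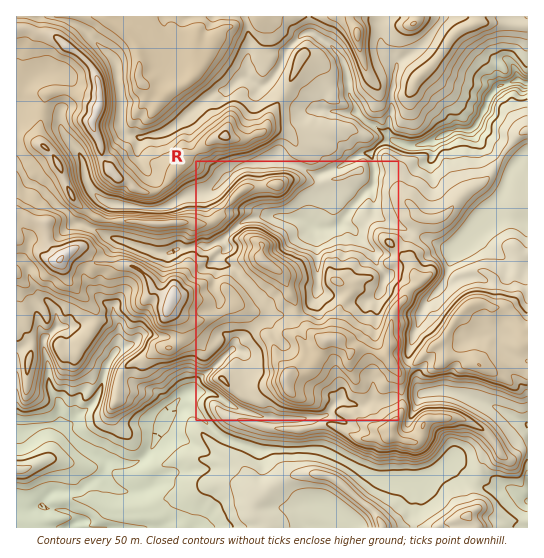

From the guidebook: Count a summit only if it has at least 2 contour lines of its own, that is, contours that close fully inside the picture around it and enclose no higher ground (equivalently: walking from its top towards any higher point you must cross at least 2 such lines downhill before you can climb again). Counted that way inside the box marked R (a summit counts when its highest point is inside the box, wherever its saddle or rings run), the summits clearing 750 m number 2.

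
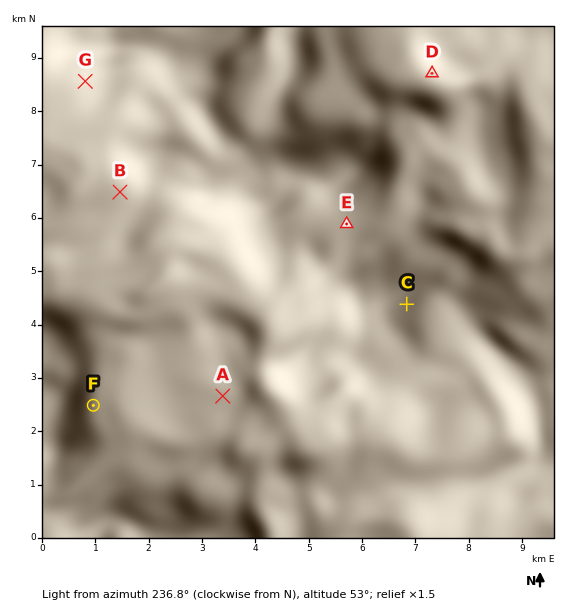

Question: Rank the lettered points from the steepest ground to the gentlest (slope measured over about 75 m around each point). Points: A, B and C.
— C B A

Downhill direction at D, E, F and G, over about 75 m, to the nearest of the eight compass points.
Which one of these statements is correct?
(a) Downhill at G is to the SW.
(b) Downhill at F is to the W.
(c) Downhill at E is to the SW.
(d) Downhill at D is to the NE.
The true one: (a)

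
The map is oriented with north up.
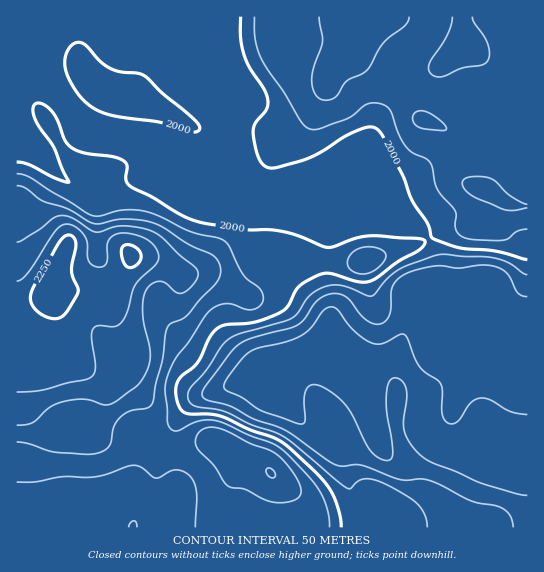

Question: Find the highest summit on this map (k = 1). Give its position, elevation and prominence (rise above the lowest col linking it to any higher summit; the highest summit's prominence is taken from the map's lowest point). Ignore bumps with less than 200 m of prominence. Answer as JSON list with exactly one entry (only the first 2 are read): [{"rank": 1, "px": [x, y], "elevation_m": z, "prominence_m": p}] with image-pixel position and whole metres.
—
[{"rank": 1, "px": [50, 293], "elevation_m": 2284, "prominence_m": 459}]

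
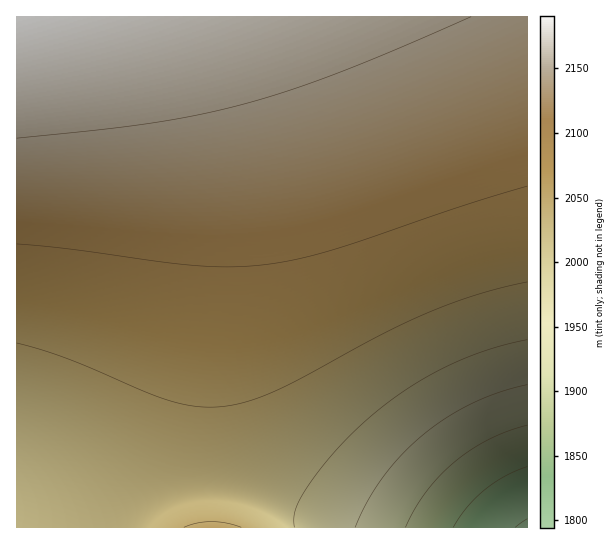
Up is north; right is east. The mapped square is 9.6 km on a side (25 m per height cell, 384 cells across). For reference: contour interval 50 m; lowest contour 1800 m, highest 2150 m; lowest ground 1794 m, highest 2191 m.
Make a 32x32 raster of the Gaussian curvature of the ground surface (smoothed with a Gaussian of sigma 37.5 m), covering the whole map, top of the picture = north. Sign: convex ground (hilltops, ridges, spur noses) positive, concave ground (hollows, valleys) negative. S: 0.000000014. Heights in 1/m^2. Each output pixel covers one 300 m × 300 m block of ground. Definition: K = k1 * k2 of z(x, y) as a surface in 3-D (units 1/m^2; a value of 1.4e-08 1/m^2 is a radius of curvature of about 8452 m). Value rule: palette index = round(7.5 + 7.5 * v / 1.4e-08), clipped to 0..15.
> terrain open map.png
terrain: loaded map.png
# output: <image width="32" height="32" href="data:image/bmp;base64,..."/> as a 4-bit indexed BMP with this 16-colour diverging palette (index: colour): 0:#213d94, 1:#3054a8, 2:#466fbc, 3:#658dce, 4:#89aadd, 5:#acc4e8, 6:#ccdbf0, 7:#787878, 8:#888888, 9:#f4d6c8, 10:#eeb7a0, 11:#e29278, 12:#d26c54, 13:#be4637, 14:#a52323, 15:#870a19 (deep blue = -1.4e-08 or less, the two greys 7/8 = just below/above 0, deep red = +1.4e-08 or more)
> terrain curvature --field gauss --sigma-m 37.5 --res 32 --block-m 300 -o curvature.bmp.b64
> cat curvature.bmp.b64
<image width="32" height="32" href="data:image/bmp;base64,Qk12AgAAAAAAAHYAAAAoAAAAIAAAACAAAAABAAQAAAAAAAACAAATCwAAEwsAABAAAAAAAAAAlD0hAKhUMAC8b0YAzo1lAN2qiQDoxKwA8NvMAHh4eACIiIgAyNb0AKC37gB4kuIAVGzSADdGvgAjI6UAGQqHAIh3eId1MAATV3d3d3eIiIiIh3d3d3ZWZnd3d3d3iIiIiId3d3d3d3d3d3d3d4iIiIiHd3d3d3d3d3d3d3d4iIiIiHd3d3d3d3d3d3d3d4iIiIh3d3d3d3d3d3d3d3d4iIiId3d3d3d3d3d3d3d3d3eIiHd3d3d3d3d3d3d3d3d3iIh3d3d3d3d3d3d3d3d3d4iId3d3d3d3d3d3d3d3d3eIiHd3d3d3d3d3d3d3d3d3iId3d3d3d3d3d3d3d3d3d4iHd3d3d3d3d3d3d3d3d3eId3d3d3d4iIiHd3d3d3d3d3d3d3d3iIiIiHd3d3d3d3d3d3d3d4iIiIiHd3d3d3d3d3d3d3eIiIiIiHd3d3d3d3d3d3d3iIiIiIiHd3d3d3d3d3d3d4iIiIiIiHd3d3d3d3d3d3eIiIiIiIh3d3d3d3d3d3d3iIiIiIiIh3d3d3d3d3d3d4iIiIiIiIh3d3d3d3d3d3d4iIiIiIiId3d3d3d3d3d3eIiIiIiIiId3d3d3d3d3d3eIiIiIiIiHd3d3d3d3d3d3iIiIiIiIiHd3d3d3d3d3d4iIiIiIiIiHd3d3d3d3d3d4iIiIiIiIh3d3d3d3d3d3eIiIiIiIiIh3d3d3d3d3d3eIiIiIiIiId3d3d3d3d3d3iIiIiIiIiId3d3d3d3d3d3iIiIiIiIiI"/>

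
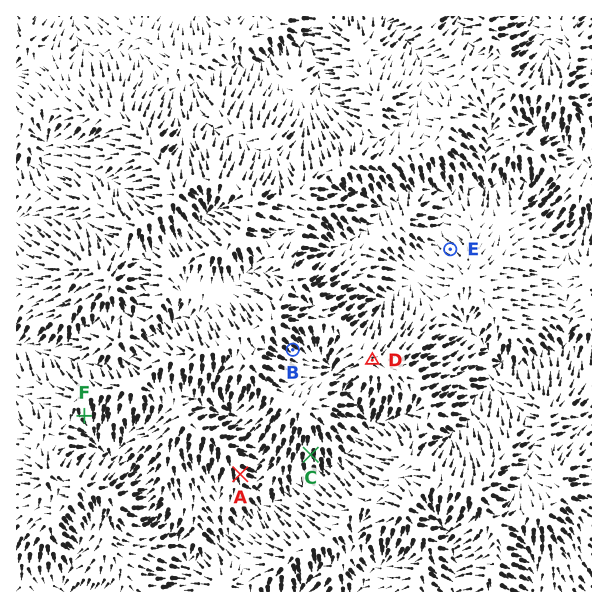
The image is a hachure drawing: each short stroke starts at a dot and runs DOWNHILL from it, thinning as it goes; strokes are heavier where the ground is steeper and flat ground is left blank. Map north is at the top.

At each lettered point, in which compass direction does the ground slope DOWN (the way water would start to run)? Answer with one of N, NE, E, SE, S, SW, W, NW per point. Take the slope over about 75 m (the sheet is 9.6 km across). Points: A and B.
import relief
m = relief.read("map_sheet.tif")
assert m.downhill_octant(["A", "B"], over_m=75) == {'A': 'SE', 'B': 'SE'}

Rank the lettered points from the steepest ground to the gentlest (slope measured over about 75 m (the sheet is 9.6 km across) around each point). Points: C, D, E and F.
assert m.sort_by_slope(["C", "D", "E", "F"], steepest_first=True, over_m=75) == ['C', 'F', 'E', 'D']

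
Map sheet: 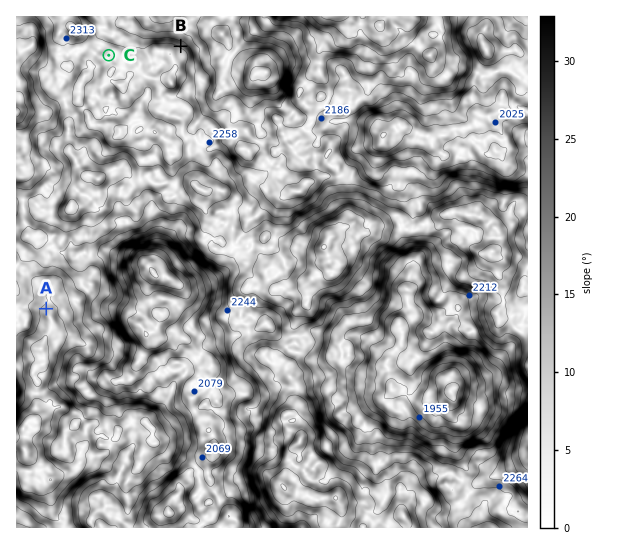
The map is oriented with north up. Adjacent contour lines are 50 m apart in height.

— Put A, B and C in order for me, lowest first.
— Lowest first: B C A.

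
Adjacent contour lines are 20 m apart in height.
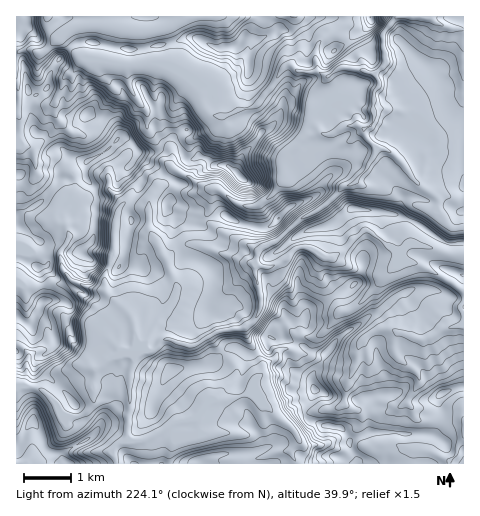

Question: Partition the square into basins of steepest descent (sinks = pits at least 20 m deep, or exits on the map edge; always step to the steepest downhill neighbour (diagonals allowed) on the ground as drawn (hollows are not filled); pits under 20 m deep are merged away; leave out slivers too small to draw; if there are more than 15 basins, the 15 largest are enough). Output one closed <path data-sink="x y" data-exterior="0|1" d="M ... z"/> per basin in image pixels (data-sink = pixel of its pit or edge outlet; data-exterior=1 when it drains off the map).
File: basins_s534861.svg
<path data-sink="427 17" data-exterior="1" d="M463 16l-152 0-6 7-14 7-11-1-23 11-13-3-10 11-19 0-18-10-12 0-41 11-22 0-30-7-9 0-10 3-14 14-9 16-2 13-13 7-7-5-4-23-8-1 1 398 339 0 1-4-7-14 0-5 6-4 13-5 66 2 7-14-4-23 7-5 19-6z"/><path data-sink="182 17" data-exterior="1" d="M259 16l-232 0-2 11-4 5-5 1 0 31 8 3 4 23 7 5 13-7 1-10 5-12 5-7 18-16 15-1 30 7 22 0 41-11 12 0 18 10 19 0 10-11 9-2z"/><path data-sink="463 427" data-exterior="1" d="M463 387l-12 2-13 8 4 23-8 15-65-3-18 8-1 6 7 17 106 1z"/><path data-sink="294 17" data-exterior="1" d="M309 16l-49 0-7 19-6 3 10 2 23-11 14 0 11-6z"/>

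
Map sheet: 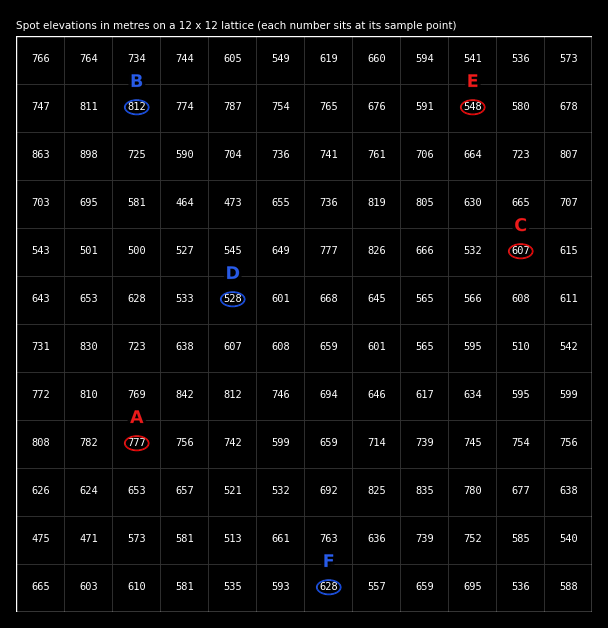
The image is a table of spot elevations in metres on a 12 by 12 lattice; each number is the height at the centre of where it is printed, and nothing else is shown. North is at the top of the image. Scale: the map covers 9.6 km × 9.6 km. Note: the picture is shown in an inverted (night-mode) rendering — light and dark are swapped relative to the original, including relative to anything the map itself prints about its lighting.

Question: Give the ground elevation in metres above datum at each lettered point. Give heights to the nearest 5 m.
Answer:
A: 775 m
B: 810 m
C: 605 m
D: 530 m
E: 550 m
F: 630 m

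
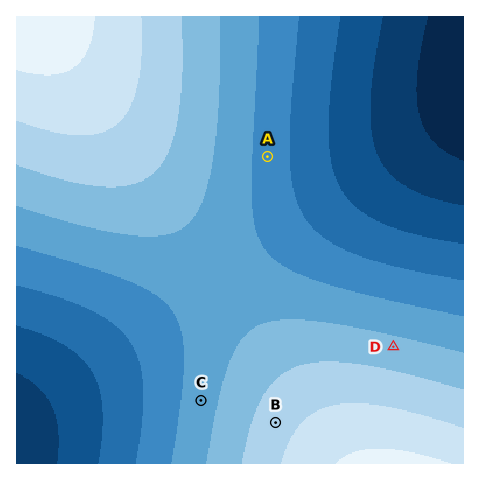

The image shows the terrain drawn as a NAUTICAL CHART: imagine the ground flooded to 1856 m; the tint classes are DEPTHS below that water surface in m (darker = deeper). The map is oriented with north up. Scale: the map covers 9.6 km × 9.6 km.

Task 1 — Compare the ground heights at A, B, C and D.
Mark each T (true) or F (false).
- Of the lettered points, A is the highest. F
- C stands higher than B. F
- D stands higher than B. F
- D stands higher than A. T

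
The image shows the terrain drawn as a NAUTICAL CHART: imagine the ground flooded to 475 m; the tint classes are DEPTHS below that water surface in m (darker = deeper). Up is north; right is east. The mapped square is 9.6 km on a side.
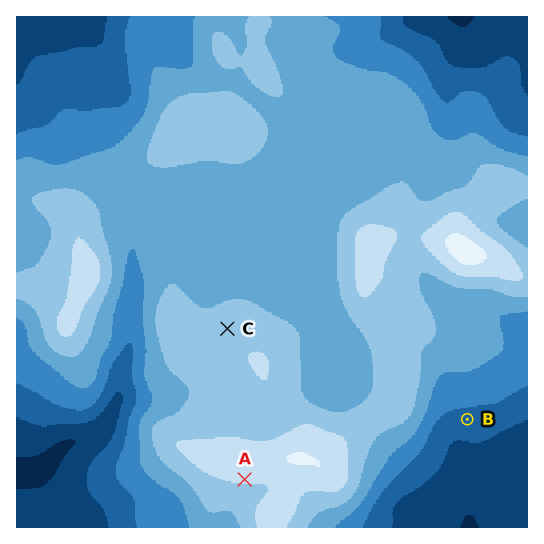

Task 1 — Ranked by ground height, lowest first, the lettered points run B C A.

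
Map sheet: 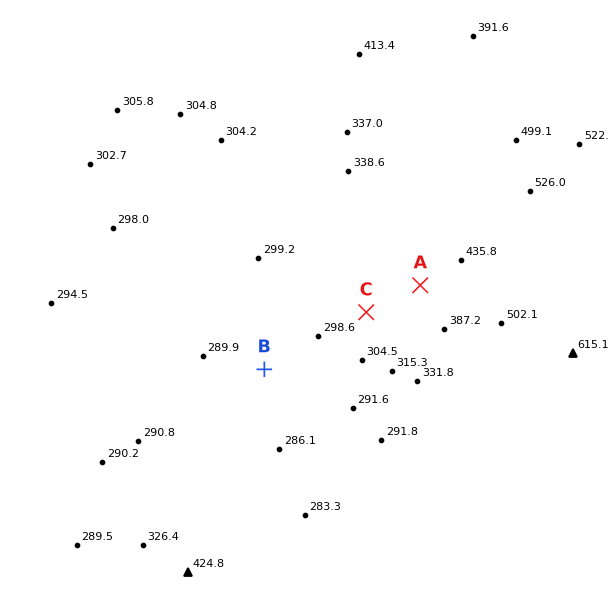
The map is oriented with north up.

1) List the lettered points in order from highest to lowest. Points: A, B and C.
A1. A C B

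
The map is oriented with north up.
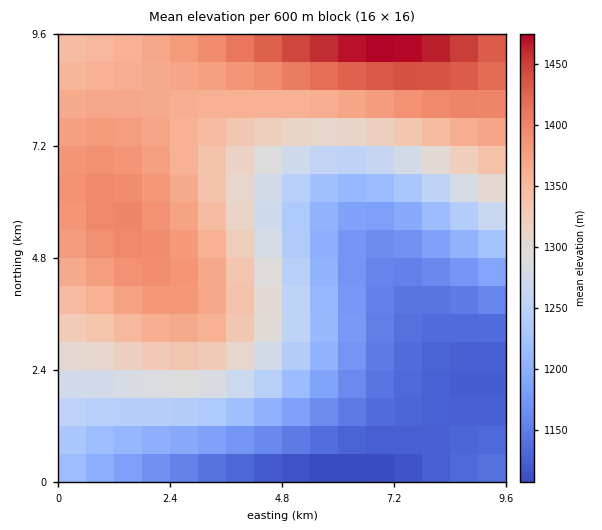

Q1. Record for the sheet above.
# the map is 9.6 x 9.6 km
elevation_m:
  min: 1100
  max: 1490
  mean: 1280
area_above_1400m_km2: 7.2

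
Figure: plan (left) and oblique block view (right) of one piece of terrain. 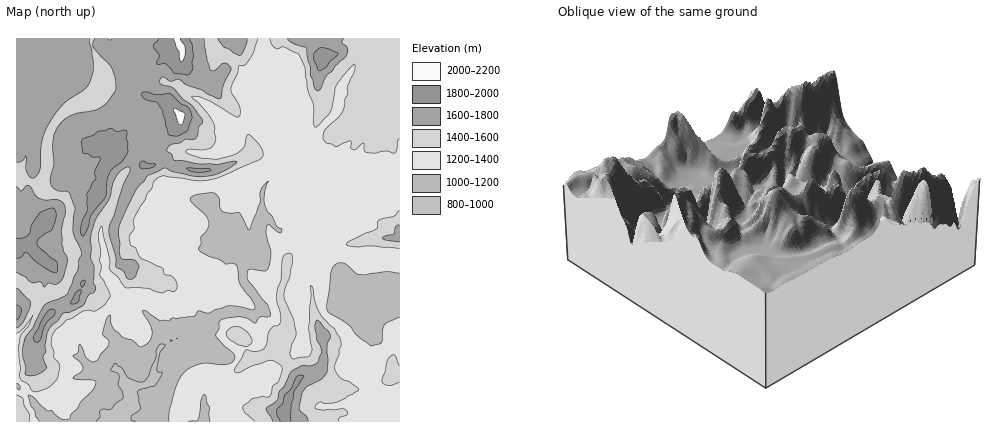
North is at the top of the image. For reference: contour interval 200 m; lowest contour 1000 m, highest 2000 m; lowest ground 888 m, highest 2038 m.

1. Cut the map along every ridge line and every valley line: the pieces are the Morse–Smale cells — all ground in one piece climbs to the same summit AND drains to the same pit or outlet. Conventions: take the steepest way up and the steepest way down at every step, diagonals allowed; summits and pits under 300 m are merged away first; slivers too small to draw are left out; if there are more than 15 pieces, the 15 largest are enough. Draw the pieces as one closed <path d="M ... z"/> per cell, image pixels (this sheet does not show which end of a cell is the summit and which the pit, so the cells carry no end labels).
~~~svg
<path d="M264 38l-52 0 0 10 5 6-5 16-12 16-2 13-12-5-10-10-24-4-26-26-2-6-14-10-94 0 0 140 16 4 12 9 18 5 5 4 3 8-3 24 7 20-1 16-9 20-4 3-20 9-11 24-13 14 0 48 14 10 18 26 156 0 1-14-1-16-2-2-26-6-14-10-9 2 6-26 13-10 30-13 18-13 18-3 16 4 6-5 1-4-18-26 0-14 18-18-2-12 3-17 6-1 12 12 6-6 8-1 16-10 16-1 4-2 3-8-1-20-18-7-8-7-6 0 3-18-7-16-3-18-8-20 2-10-20-20 1-6-4-12z"/><path d="M268 218l-6 1-2 7 1 22-18 18 0 14 18 26-1 4-6 5-16-4-16 2-20 14-30 13-13 10-6 26 9-2 14 10 26 6 2 2 0 30 168 0 2-15 26 2 0-105-6-1-10 4-11 9-3 19-12-4-22-25 3-16-1-20-6-6-22-14-14-28-8 1-10 7z"/><path d="M400 38l-136 0 0 10 4 12-1 6 20 20-2 10 8 20 3 18 7 16-3 18 6 0 8 7 16 5 2 3 2-7 4-4 8 1 14-4 14 3 10 6 16 0z"/><path d="M366 169l-30 5-3 4 0 24-3 8-4 2-16 1-14 9 14 28 22 14 6 6 0 23 38-14 10-1 14 4 0-102-16-2z"/><path d="M22 178l-6 0 0 104 26 17 18-8 7-9 6-14 1-16-7-20 3-24-8-12-14-3z"/><path d="M210 38l-100 0 12 9 18 23 12 10 24 4 10 10 12 5 2-13 12-16 5-16-5-6z"/><path d="M386 278l-14 2-34 14-2 12 22 25 6 3 6 0 2-16 10-10 18-6 0-18z"/><path d="M18 282l-2 0 0 55 13-13 11-24-4-6z"/><path d="M18 386l-2 36 30 0-16-26z"/><path d="M376 407l-3 1-1 14 28 0 0-13z"/>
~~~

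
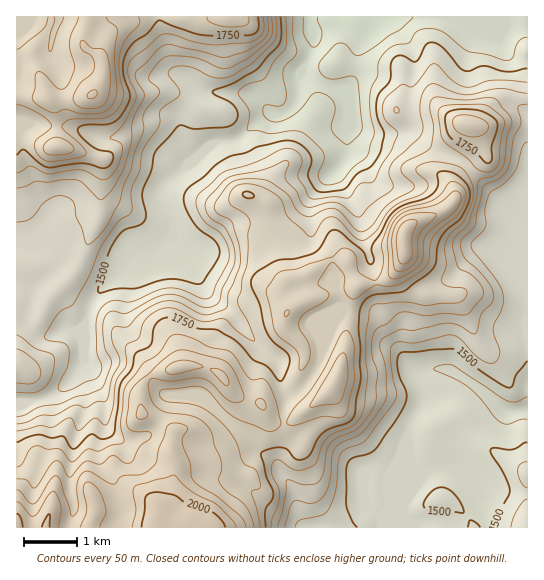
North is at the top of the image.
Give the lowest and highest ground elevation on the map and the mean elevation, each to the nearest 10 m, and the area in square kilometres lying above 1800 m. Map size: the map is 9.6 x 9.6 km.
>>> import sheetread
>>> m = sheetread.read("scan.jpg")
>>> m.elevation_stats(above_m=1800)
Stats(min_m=1340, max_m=2040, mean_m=1650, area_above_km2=19.2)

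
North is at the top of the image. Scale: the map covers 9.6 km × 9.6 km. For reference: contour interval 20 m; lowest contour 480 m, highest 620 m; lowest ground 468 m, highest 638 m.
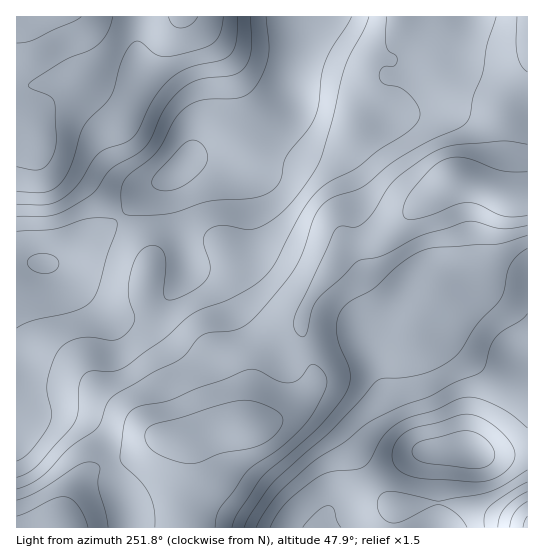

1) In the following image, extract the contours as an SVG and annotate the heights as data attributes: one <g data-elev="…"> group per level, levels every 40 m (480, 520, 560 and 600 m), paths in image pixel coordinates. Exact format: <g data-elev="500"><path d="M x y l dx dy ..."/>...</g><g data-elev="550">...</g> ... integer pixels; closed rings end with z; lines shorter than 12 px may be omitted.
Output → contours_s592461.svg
<g data-elev="480"><path d="M462 467l-40-5-8-5-2-4 0-4 5-6 8-3 36-9 8 0 6 1 10 6 6 7 4 8-1 6-4 5-7 4-9 1z"/></g><g data-elev="520"><path d="M270 527l7-12 9-12 31-25 13-6 27-3 9-4 20-32 11-9 12-6 26-8 24-11 12-2 14 3 17 9 11 6 14 13"/><path d="M527 470l-28 18-20 6-41 7-36-8-12-2-8 3-4 5-1 7 2 7 5 6 6 4 11-1 30-16 8-1 7 2 9 6 7 6 5 8"/><path d="M17 231l37-2 28-9 11-2 20 1 3 2 1 2-1 8-9 24-9 34-7 13-6 5-10 4-42 10-16 7"/><path d="M352 17l-21 32-6 13-4 15-3 29-4 13-7 11-20 25-3 8-3 16-7 10-8 5-9 3-48 4-40 13-31 2-13-2-3-5-1-14 1-8 2-6 6-7 19-14 8-8 17-31 8-10 9-7 10-4 41-3 8-4 6-7 8-15 5-16 0-12-3-26"/></g><g data-elev="560"><path d="M244 527l7-13 22-31 58-52 46-50 6-3 22-1 21-4 17-8 13-10 22-32 21-22 5-10 3-18 3-8 8-10 9-7"/><path d="M527 492l-13 7-10 10-4 8-2 10"/><path d="M17 204l32 0 10-3 10-7 11-12 18-28 8-5 20-7 8-6 5-8 14-29 17-20 17-11 34-8 9-5 4-6 2-7 1-25"/><path d="M387 17l-1 28 3 6 8 6 0 4-3 5-8 0-4 2-3 5 0 5 6 6 12 2 6 4 11 10 6 13-1 5-3 7-11 9-27 17-20 16-28 14-13 11-16 21-28 53-7 9-9 9-28 15-26 9-10 6-28 24-42 30-12 4-20-1-6 3-6 10-1 29-5 12-36 41-10 7-10 4"/></g><g data-elev="600"><path d="M108 527l-2-14-8-27 2-19-2-2-4-3-7 0-8 3-40 26-22 9"/><path d="M215 527l1-9 3-8 27-37 7-7 33-23 16-16 11-13 10-20 4-11-2-9-8-9-4-1-3 1-11 14-10 4-12-2-19-11-11 0-24 10-28 9-24 11-30 6-11 6-4 6-2 7-4 34 4 7 18 17 7 11 5 15 1 18"/><path d="M17 167l17 3 8-1 8-8 6-15-2-45-5-5-20-9 0-4 35-22 25-10 8-5 10-13 6-16"/><path d="M527 144l-24-3-54 5-19 8-30 21-11 11-15 25-9 11-8 5-16-1-6 4-39 83-2 9 1 8 4 6 6 0 2-5 5-21 5-9 42-41 23-4 37-20 47-14 9 0 27 7 25-3"/><path d="M168 17l5 8 8 3 10-3 7-8"/><path d="M517 17l-1 25 1 12 4 11 6 7"/></g>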